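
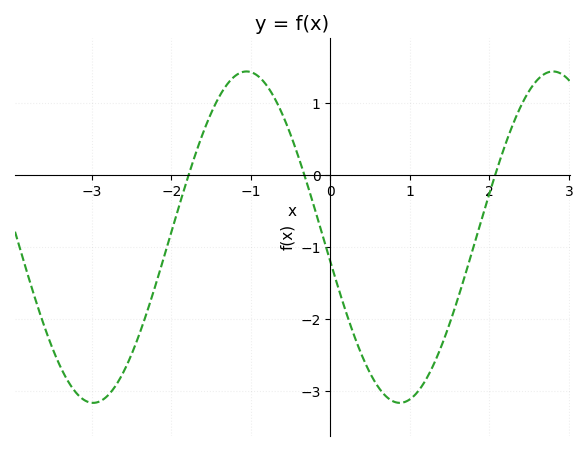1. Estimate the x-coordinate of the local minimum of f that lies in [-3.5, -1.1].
-2.98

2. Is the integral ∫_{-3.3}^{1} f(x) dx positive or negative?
negative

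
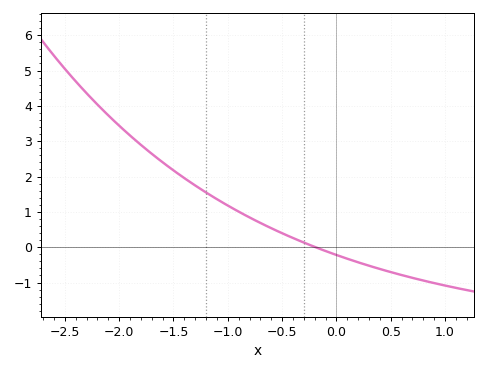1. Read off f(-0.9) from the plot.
1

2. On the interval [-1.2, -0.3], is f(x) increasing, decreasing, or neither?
decreasing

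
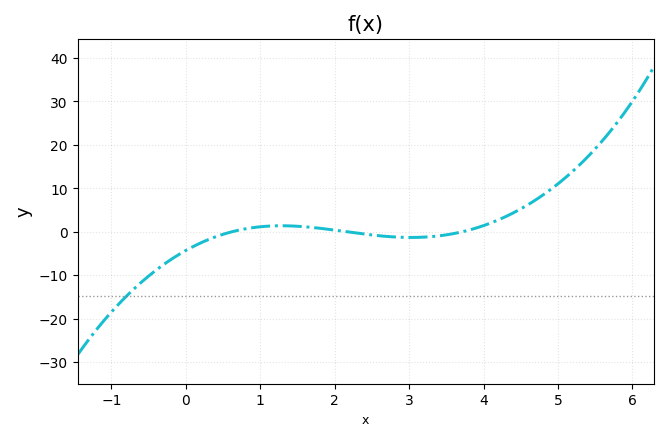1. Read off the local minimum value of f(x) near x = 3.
-1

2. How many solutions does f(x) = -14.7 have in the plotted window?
1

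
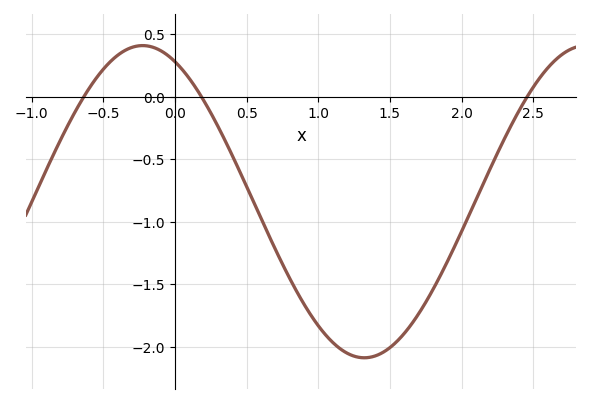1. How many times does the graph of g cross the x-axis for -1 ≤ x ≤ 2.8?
3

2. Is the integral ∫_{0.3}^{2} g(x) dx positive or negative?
negative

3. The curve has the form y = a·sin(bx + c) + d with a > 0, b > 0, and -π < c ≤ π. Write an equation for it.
y = 1.25sin(2.03x + 2.03) - 0.84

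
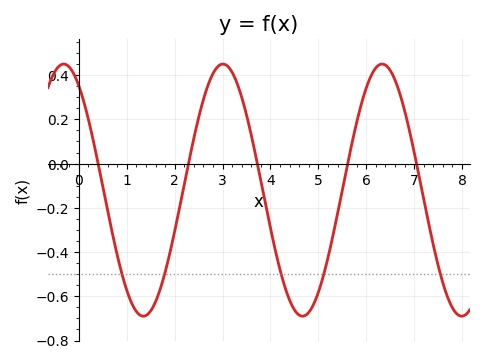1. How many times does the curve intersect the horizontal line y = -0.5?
5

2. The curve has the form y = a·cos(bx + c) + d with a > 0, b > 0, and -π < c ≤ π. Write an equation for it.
y = 0.57cos(1.9x + 0.6) - 0.12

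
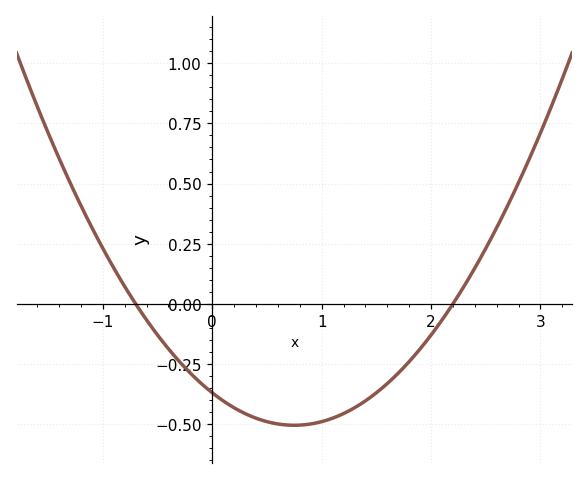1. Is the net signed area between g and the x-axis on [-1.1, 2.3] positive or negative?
negative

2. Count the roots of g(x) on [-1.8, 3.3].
2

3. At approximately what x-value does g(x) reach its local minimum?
0.75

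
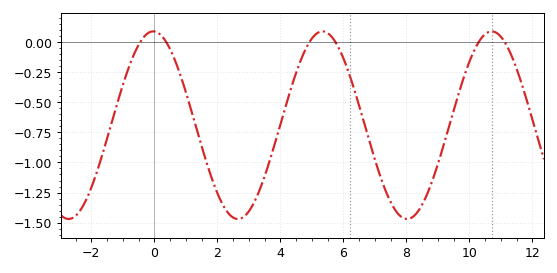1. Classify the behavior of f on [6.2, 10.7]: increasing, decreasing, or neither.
neither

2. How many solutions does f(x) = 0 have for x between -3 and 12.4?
6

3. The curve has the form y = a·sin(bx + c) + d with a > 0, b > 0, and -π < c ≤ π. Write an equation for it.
y = 0.78sin(1.2x + 1.6) - 0.69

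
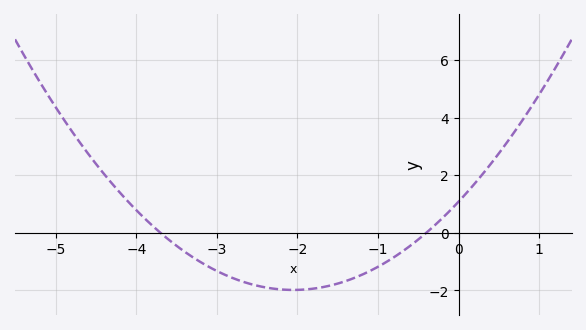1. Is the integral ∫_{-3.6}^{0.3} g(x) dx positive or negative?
negative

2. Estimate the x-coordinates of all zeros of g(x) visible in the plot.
-3.7, -0.4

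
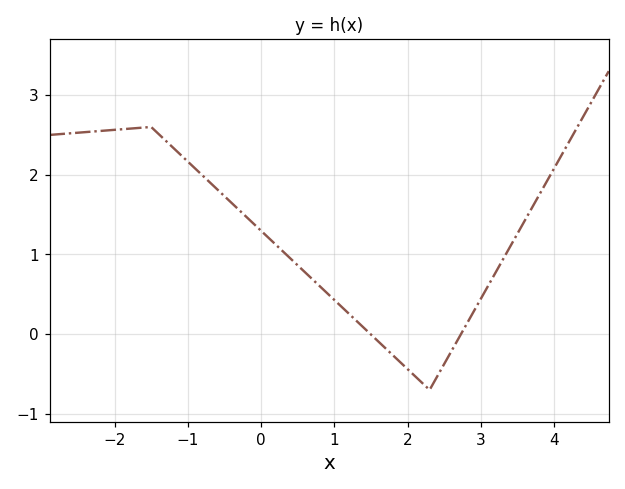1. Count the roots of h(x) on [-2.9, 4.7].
2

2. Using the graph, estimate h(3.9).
1.92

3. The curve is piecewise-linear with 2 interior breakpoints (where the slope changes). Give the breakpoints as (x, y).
(-1.5, 2.6); (2.3, -0.7)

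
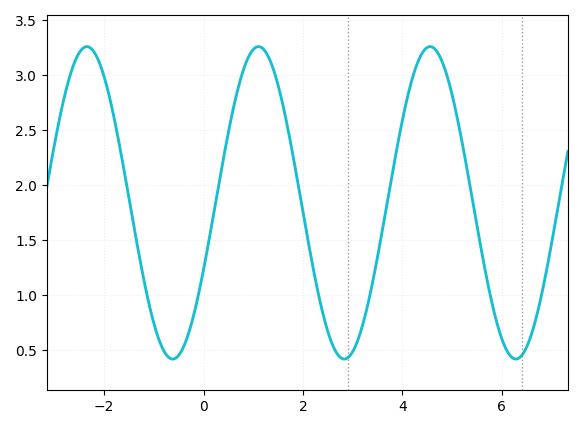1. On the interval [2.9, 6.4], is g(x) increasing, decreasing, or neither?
neither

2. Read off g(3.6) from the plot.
1.6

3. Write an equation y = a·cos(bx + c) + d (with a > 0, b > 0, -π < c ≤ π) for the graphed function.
y = 1.42cos(1.82x - 2.01) + 1.84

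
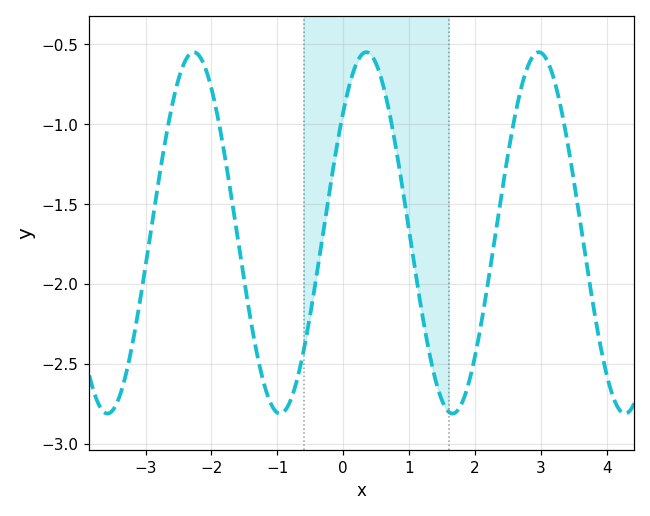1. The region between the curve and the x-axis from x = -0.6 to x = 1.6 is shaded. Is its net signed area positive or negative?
negative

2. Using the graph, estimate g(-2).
-0.8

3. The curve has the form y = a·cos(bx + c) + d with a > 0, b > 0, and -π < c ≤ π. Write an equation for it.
y = 1.13cos(2.4x - 0.84) - 1.68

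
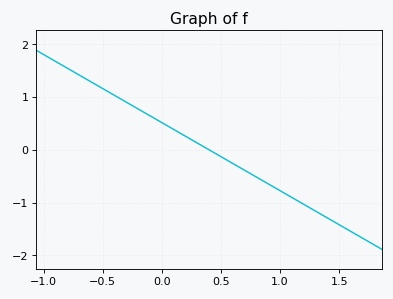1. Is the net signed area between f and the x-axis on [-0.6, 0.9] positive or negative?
positive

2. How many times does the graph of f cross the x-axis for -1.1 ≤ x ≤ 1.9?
1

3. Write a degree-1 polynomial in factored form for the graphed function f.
y = -1.29(x - 0.4)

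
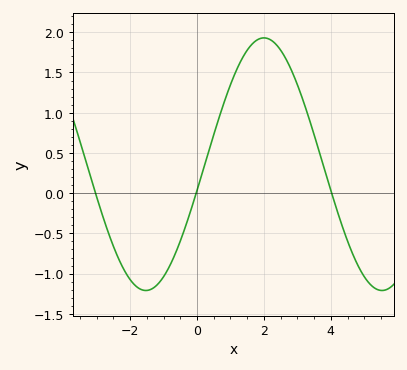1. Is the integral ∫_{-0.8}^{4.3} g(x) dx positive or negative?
positive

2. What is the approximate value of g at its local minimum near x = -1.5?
-1.21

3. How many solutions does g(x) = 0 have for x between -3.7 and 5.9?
3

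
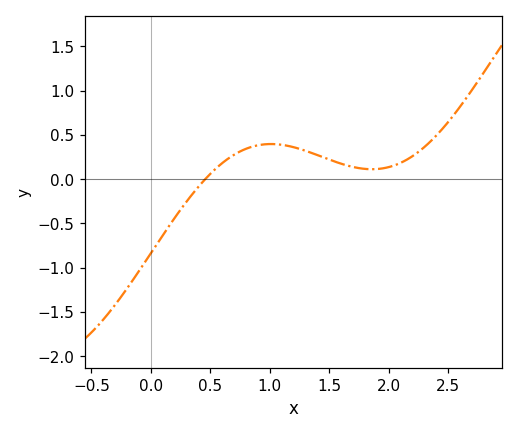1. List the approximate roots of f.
0.45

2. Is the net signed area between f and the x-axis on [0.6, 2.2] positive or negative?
positive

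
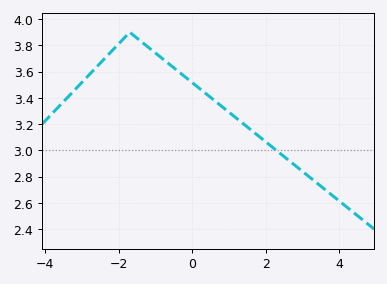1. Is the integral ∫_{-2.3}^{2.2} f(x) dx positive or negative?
positive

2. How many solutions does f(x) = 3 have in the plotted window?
1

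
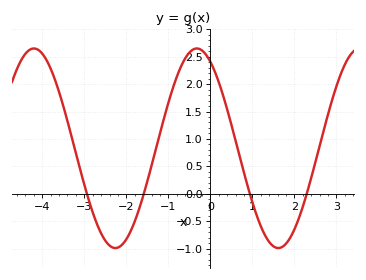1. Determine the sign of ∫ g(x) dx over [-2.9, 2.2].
positive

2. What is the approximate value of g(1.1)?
-0.386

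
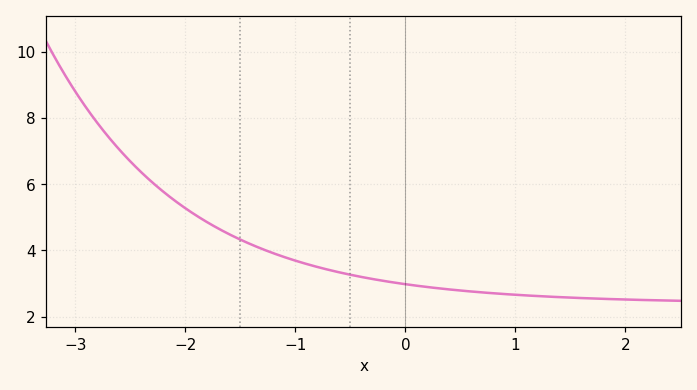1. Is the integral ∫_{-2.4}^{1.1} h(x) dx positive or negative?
positive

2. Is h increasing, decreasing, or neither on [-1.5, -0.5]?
decreasing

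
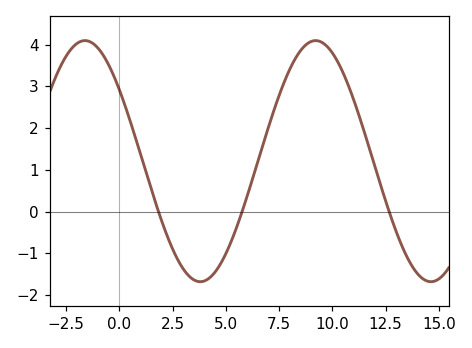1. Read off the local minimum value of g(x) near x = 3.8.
-1.7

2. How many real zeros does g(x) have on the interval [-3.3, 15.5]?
3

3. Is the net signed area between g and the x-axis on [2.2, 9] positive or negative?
positive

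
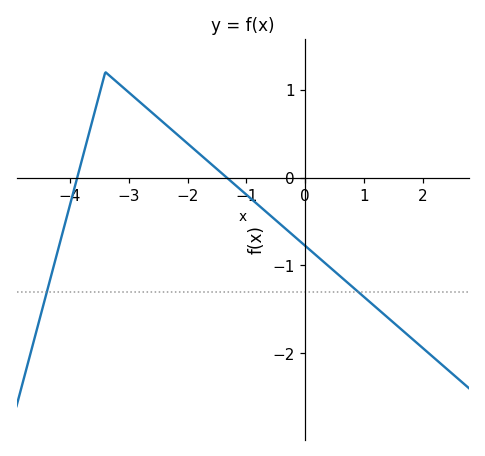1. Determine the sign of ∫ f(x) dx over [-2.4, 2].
negative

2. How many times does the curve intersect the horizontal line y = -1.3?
2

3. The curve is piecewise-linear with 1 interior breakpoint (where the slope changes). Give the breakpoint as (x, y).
(-3.4, 1.2)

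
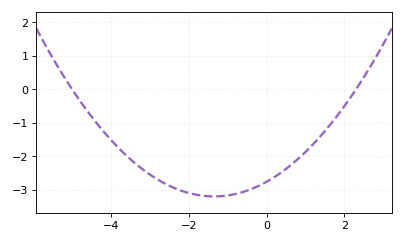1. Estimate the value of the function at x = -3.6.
-2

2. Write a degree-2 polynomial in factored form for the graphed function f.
y = 0.24(x + 5)(x - 2.3)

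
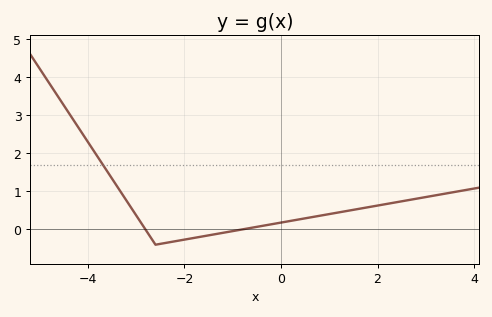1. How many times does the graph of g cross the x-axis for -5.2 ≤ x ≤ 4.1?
2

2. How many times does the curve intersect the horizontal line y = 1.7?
1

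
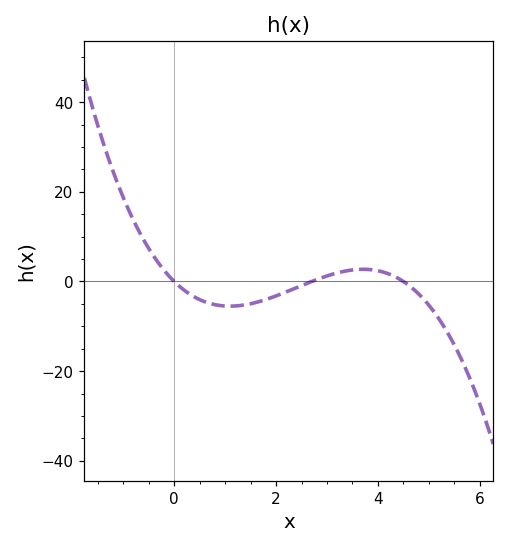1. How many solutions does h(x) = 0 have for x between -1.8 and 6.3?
3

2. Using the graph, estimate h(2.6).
0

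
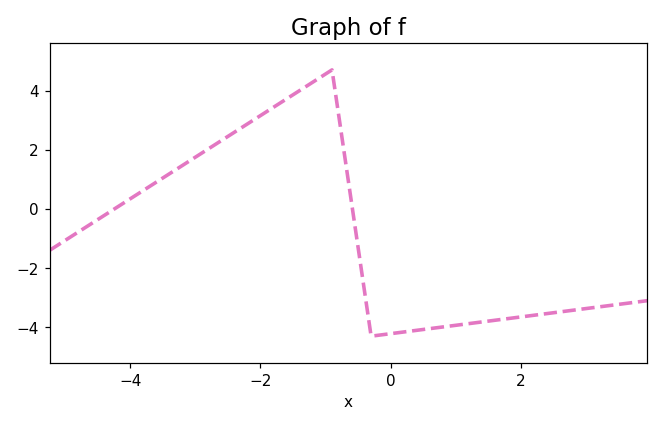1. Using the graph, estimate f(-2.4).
2.6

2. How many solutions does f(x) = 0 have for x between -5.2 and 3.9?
2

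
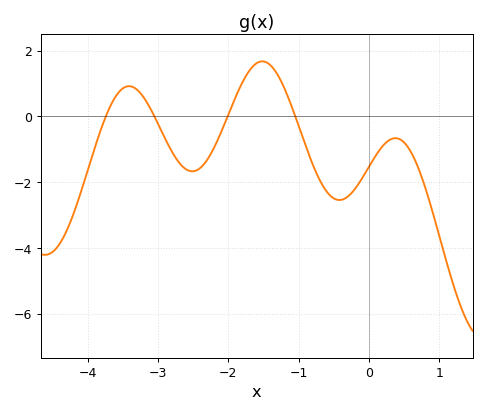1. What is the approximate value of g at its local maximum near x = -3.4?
0.917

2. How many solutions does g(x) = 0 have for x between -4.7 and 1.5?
4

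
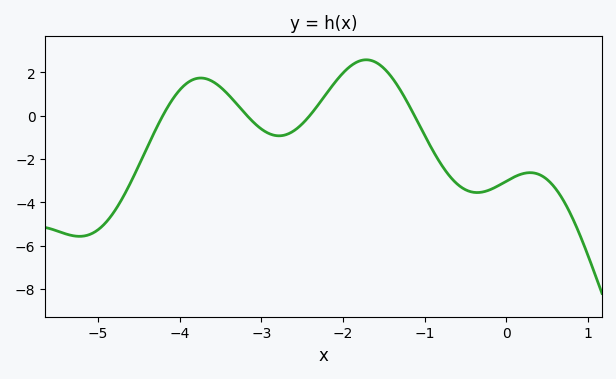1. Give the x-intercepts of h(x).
-4.21, -3.18, -2.41, -1.13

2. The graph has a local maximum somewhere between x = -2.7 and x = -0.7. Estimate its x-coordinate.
-1.72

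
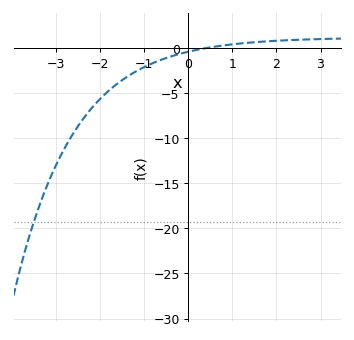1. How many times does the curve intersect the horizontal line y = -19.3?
1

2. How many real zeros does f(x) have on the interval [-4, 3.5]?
1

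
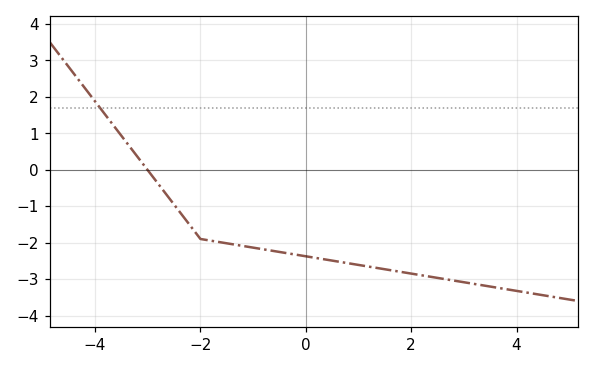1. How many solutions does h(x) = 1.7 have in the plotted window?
1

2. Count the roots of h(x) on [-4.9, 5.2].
1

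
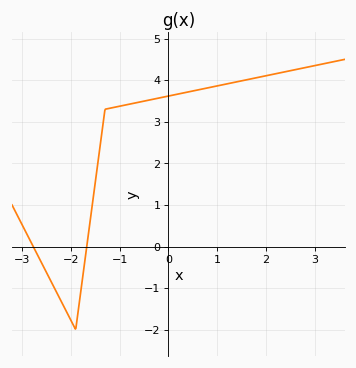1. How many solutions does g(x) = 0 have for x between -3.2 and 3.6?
2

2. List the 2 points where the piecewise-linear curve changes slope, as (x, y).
(-1.9, -2); (-1.3, 3.3)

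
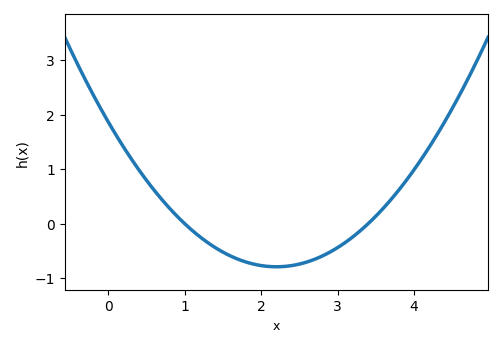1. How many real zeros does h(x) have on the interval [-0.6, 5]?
2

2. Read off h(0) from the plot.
1.87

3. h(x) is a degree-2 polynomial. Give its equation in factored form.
y = 0.55(x - 1)(x - 3.4)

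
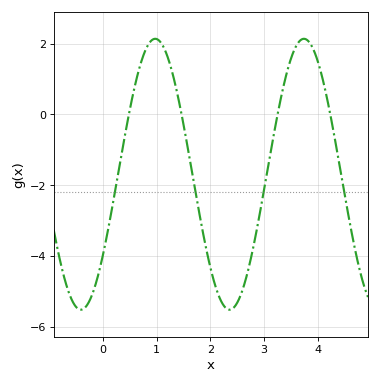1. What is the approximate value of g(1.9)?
-3.63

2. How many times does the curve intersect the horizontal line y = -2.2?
4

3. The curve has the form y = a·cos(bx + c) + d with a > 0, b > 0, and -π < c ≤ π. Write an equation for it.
y = 3.83cos(2.27x - 2.21) - 1.69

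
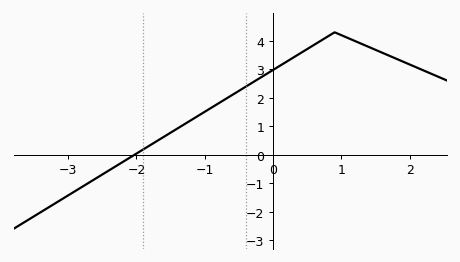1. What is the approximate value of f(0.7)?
4.01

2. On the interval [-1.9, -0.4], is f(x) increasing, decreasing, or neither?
increasing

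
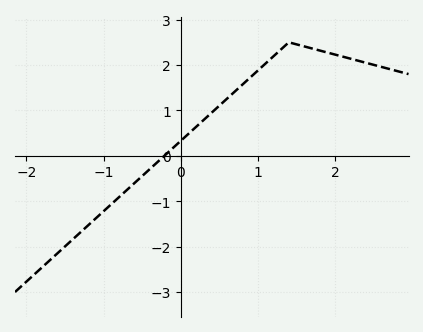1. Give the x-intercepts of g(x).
-0.2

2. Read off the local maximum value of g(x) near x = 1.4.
2.5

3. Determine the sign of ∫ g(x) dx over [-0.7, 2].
positive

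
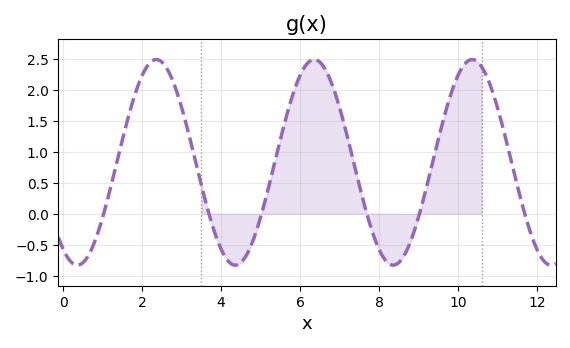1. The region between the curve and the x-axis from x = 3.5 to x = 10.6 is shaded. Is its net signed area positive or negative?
positive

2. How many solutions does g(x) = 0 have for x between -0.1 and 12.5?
6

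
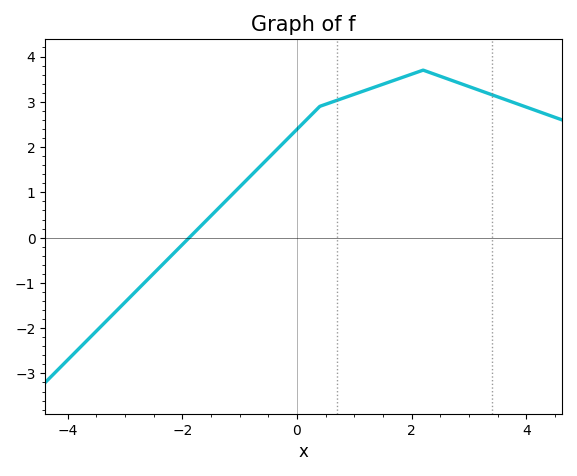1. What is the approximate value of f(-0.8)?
1.37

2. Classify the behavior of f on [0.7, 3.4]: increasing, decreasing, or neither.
neither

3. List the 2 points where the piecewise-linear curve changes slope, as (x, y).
(0.4, 2.9); (2.2, 3.7)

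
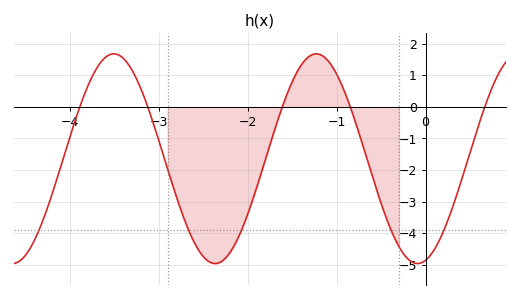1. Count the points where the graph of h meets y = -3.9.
5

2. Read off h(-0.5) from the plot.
-3.06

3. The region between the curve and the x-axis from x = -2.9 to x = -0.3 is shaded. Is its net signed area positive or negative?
negative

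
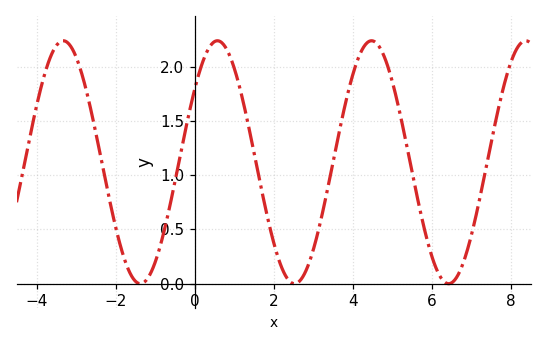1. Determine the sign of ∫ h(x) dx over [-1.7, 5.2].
positive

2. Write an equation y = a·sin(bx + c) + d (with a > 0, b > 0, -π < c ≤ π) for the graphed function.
y = 1.12sin(1.61x + 0.652) + 1.12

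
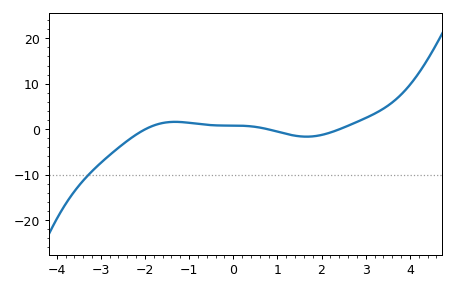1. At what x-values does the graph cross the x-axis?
-1.99, 0.775, 2.41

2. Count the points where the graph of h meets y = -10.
1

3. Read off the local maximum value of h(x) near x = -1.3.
1.6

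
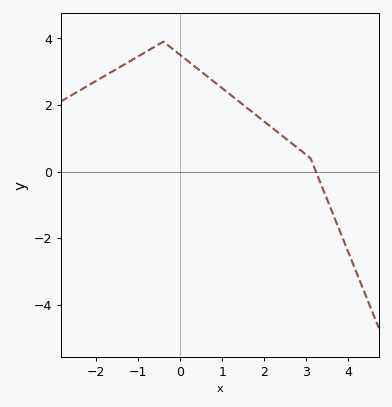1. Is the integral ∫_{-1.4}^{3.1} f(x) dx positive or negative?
positive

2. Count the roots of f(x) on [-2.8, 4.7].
1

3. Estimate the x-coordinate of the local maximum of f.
-0.4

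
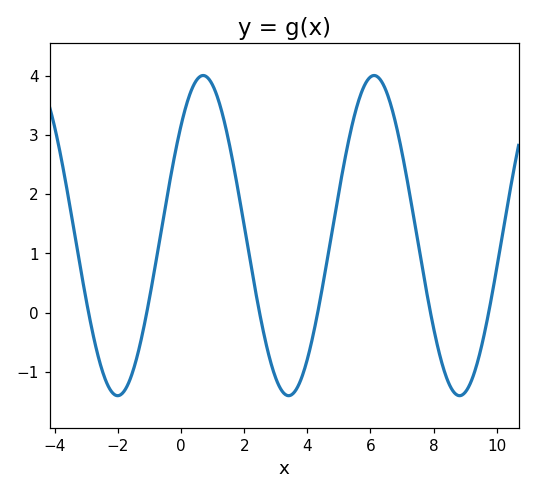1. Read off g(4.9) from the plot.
1.74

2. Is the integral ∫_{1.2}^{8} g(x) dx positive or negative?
positive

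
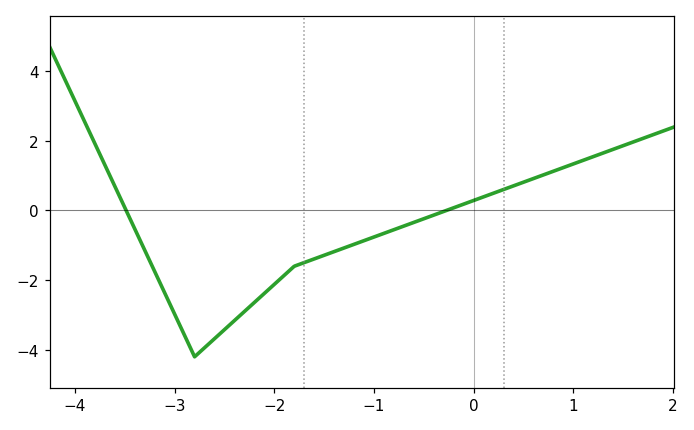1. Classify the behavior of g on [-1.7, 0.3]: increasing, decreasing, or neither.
increasing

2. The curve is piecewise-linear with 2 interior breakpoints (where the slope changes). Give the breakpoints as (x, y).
(-2.8, -4.2); (-1.8, -1.6)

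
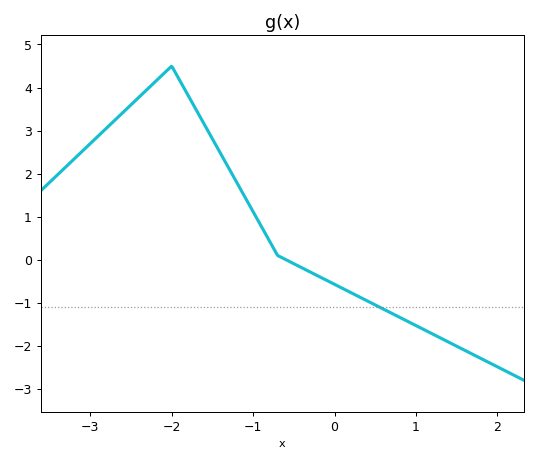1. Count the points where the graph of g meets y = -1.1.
1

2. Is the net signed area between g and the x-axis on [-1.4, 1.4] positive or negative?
negative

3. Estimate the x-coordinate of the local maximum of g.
-2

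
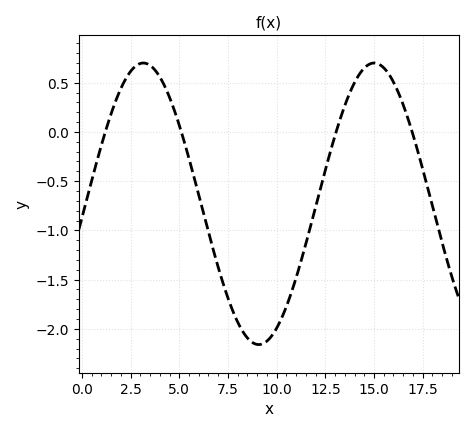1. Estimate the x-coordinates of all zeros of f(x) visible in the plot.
1, 5, 13, 17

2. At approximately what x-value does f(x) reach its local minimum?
9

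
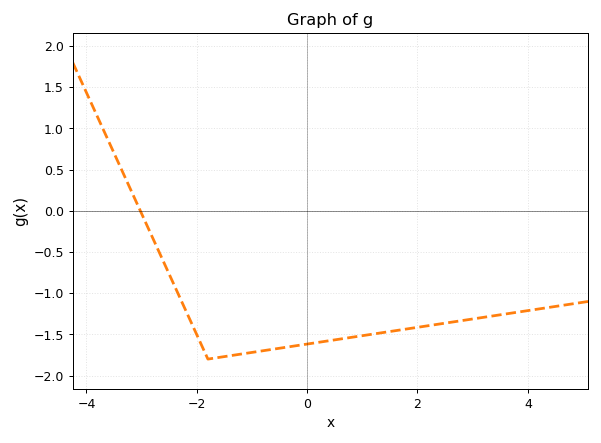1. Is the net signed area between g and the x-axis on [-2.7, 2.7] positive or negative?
negative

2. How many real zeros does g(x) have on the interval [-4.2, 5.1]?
1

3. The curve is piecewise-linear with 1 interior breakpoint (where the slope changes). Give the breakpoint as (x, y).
(-1.8, -1.8)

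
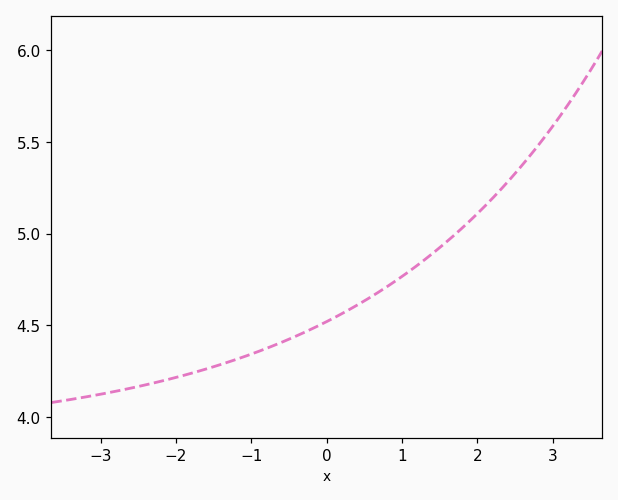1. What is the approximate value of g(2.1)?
5.15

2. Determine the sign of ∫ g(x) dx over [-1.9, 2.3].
positive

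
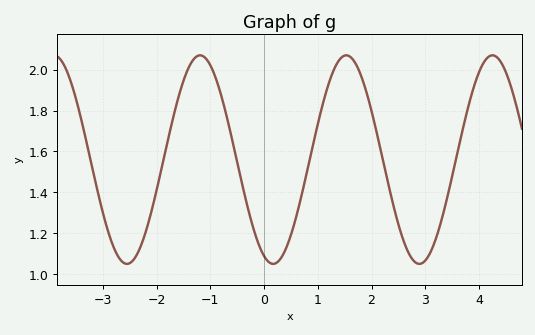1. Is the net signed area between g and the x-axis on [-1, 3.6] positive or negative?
positive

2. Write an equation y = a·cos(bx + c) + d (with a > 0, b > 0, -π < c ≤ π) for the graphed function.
y = 0.51cos(2.31x + 2.75) + 1.56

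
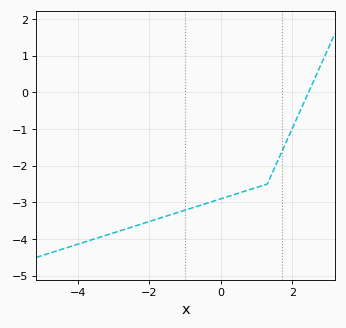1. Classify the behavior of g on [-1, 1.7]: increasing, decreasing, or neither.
increasing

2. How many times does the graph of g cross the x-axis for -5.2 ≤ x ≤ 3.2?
1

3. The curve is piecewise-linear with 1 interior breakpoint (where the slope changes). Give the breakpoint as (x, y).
(1.3, -2.5)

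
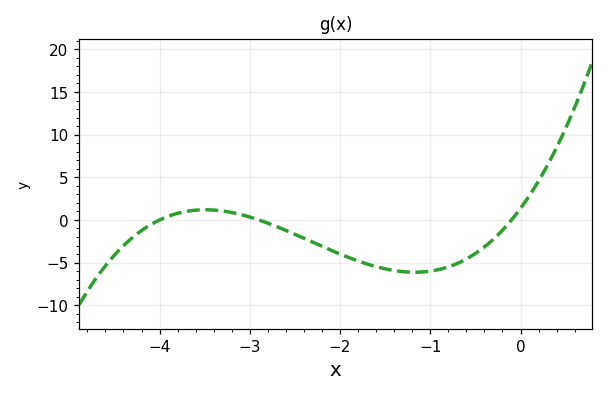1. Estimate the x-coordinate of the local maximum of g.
-3.5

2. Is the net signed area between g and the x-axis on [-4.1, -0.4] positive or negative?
negative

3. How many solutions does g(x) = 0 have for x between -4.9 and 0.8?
3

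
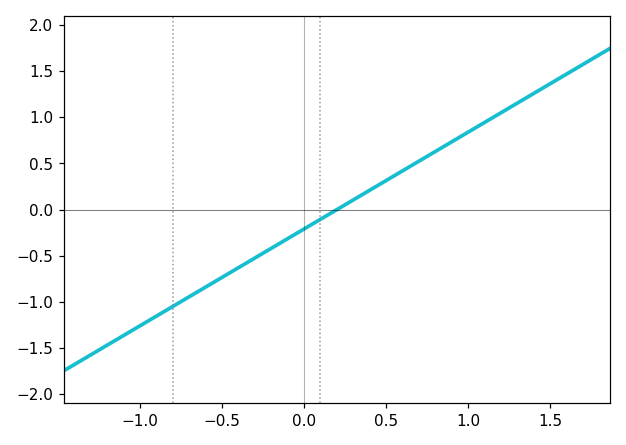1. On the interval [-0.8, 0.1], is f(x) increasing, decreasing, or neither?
increasing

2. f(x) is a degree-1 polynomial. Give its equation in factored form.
y = 1.05(x - 0.2)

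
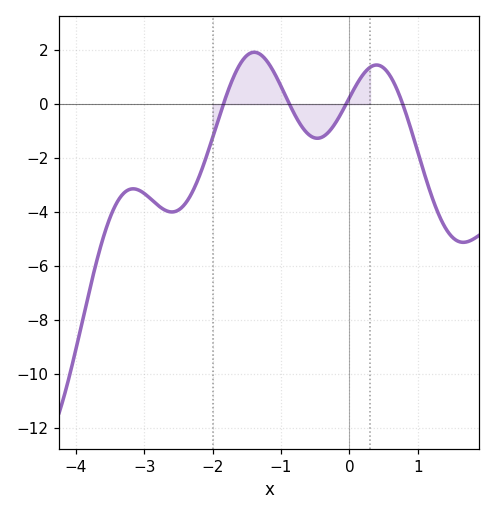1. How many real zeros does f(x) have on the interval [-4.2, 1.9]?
4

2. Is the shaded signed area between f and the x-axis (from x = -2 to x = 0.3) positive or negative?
positive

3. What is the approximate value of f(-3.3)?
-3.4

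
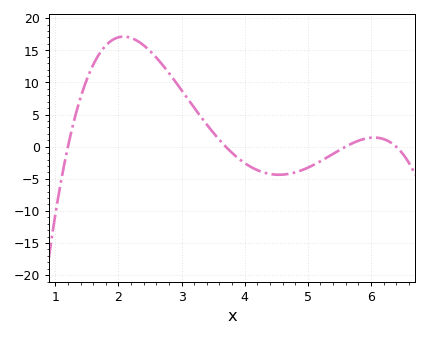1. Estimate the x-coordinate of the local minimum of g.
4.5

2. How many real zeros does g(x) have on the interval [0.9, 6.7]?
4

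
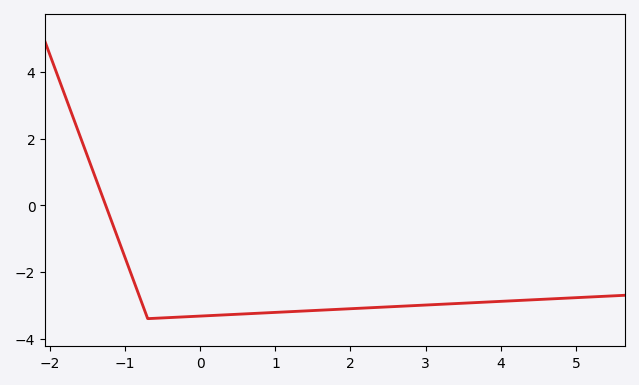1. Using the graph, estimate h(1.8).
-3.12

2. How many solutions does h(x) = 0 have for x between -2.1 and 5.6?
1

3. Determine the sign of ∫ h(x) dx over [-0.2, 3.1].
negative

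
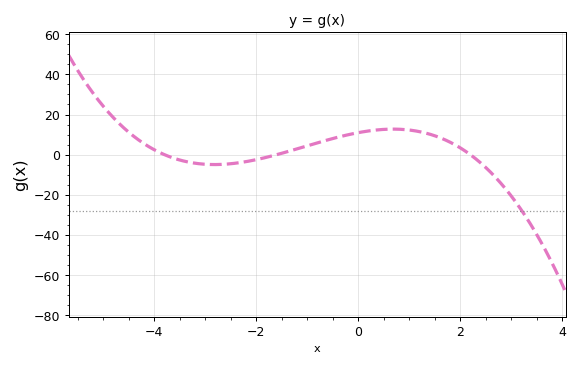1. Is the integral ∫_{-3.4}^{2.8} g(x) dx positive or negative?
positive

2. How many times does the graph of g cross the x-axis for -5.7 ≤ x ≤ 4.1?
3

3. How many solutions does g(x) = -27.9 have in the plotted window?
1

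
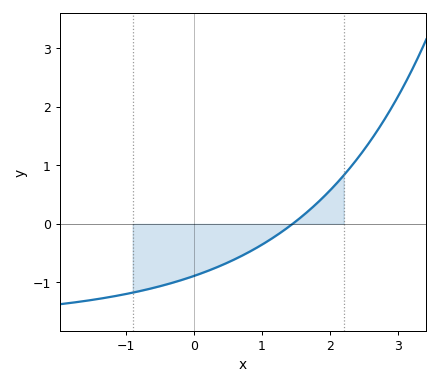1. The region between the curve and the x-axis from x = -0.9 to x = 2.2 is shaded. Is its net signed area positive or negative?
negative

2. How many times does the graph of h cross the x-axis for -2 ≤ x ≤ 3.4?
1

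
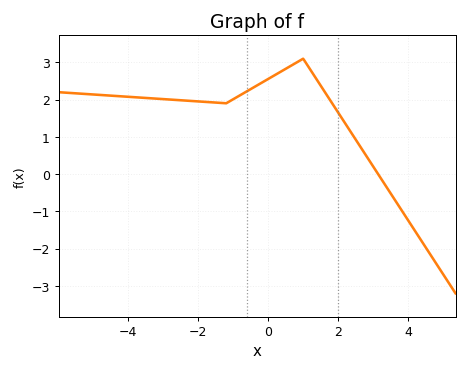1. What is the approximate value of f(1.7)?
2.09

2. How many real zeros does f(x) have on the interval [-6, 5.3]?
1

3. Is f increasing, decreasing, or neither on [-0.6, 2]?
neither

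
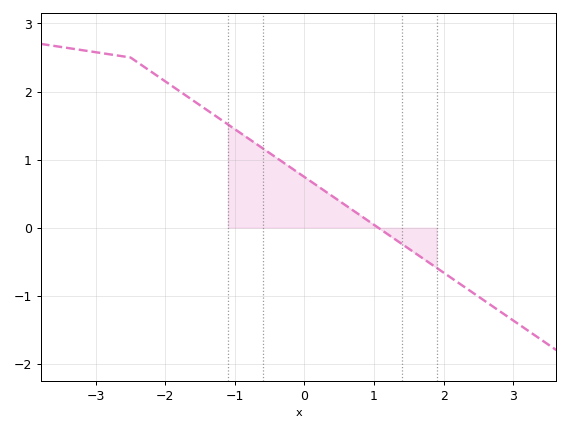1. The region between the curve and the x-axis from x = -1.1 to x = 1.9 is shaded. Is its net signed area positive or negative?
positive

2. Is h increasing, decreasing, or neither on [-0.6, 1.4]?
decreasing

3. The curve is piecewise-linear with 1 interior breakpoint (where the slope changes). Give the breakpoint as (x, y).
(-2.5, 2.5)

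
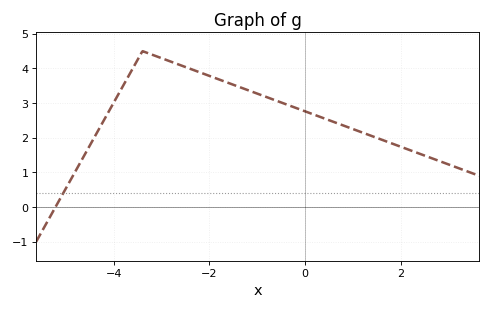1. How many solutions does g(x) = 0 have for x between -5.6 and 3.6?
1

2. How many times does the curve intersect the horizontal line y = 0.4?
1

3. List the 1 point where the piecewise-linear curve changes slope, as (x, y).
(-3.4, 4.5)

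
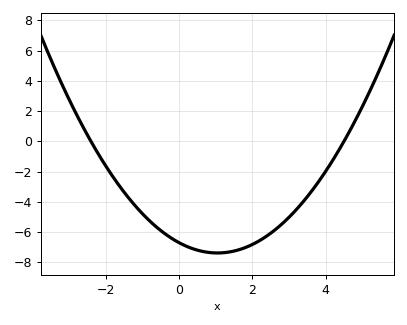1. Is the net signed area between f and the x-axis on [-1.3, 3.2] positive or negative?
negative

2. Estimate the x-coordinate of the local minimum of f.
1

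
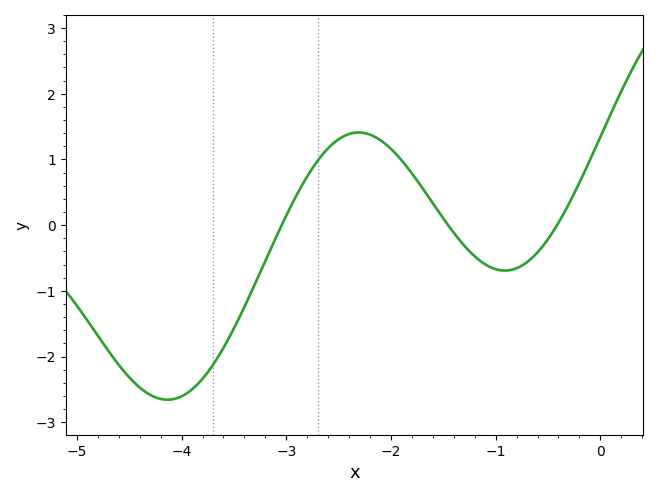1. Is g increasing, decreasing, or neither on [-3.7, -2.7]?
increasing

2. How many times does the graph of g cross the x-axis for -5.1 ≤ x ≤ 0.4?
3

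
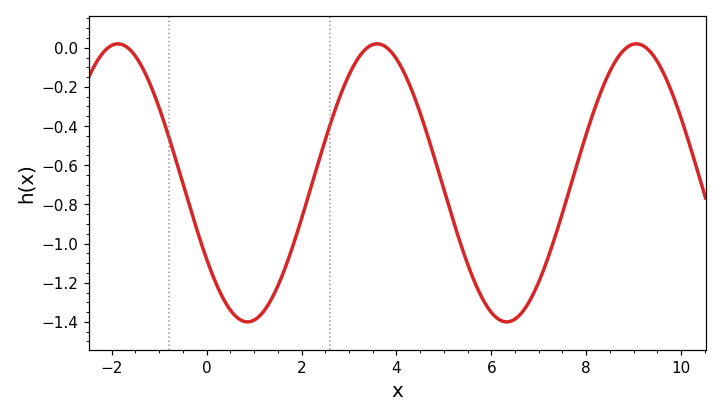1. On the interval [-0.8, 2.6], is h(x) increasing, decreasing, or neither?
neither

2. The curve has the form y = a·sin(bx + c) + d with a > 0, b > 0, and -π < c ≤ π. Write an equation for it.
y = 0.71sin(1.1x - 2.6) - 0.69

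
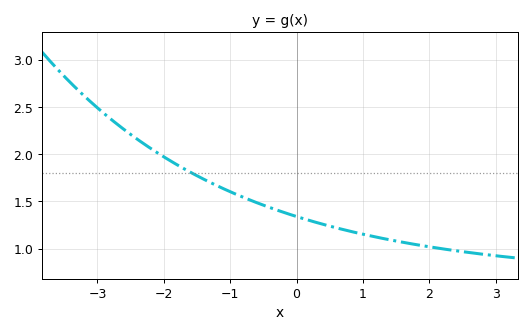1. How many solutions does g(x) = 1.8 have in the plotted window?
1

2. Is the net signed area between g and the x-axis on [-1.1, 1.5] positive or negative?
positive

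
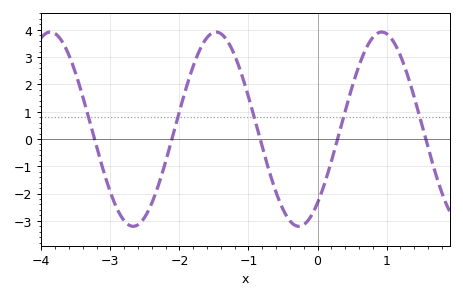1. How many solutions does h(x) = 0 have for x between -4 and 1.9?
5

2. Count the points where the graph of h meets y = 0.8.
5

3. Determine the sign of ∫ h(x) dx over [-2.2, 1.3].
positive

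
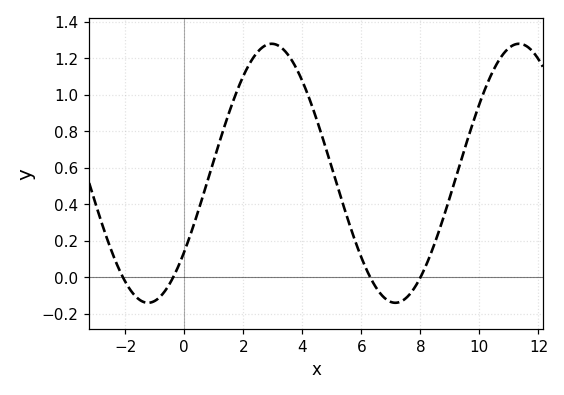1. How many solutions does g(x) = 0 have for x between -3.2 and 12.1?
4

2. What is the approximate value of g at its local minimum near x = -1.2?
-0.14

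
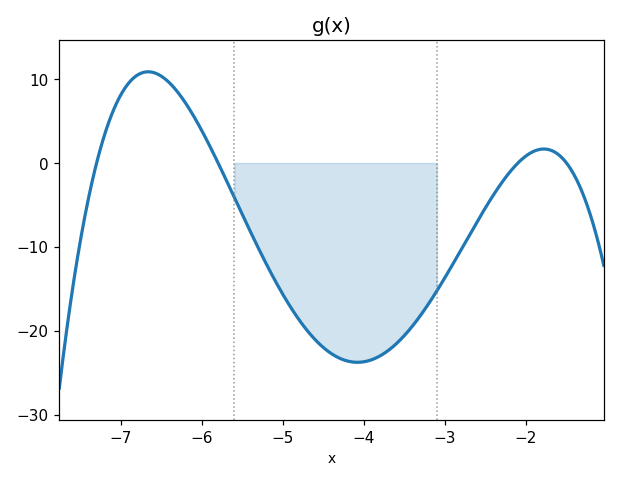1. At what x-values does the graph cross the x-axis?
-7.3, -5.8, -2.1, -1.5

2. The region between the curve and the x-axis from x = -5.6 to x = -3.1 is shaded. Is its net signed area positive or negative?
negative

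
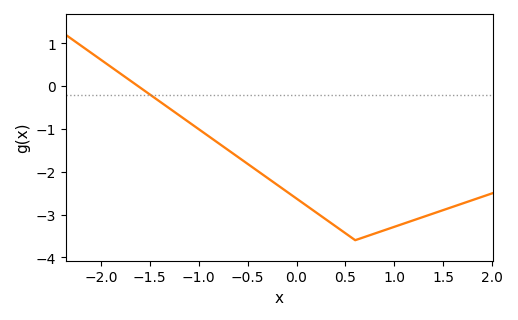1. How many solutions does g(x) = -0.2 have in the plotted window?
1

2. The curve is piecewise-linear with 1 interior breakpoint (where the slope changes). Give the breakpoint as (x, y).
(0.6, -3.6)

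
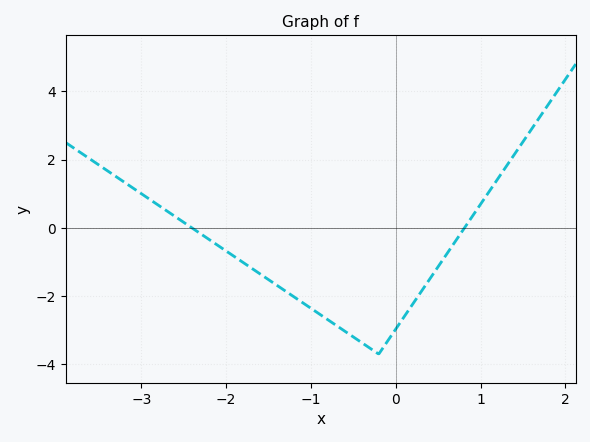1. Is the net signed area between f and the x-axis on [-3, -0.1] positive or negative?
negative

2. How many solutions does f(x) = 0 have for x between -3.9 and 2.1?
2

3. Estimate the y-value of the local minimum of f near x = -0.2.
-3.6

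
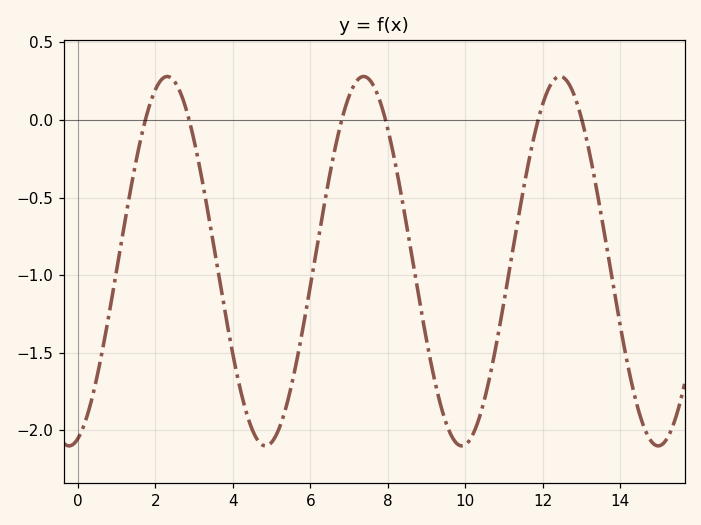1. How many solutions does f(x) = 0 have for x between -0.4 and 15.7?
6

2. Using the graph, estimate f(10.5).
-1.79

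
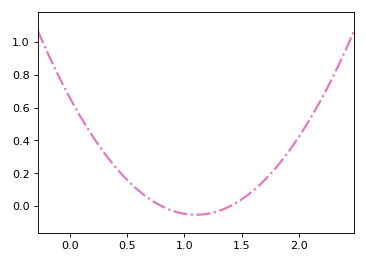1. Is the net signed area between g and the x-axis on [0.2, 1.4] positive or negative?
positive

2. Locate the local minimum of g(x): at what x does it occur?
1.1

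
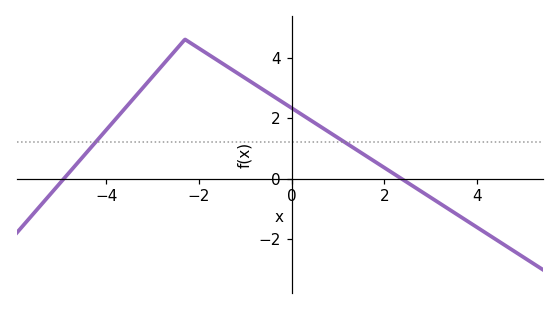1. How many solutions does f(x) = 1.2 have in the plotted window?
2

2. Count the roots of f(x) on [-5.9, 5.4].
2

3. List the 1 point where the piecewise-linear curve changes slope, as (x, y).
(-2.3, 4.6)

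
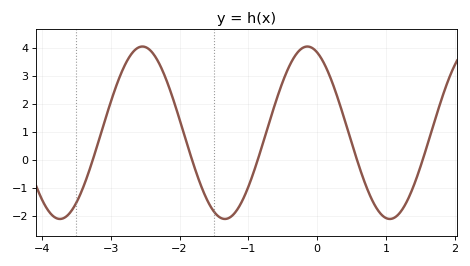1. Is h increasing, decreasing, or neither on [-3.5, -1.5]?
neither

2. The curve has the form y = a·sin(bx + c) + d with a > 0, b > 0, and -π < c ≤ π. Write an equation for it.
y = 3.08sin(2.62x + 1.94) + 0.96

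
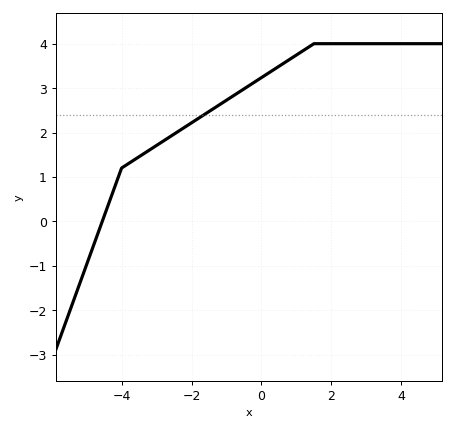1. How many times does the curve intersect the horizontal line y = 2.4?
1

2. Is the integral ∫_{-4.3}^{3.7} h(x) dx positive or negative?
positive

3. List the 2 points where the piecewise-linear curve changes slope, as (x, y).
(-4, 1.2); (1.5, 4)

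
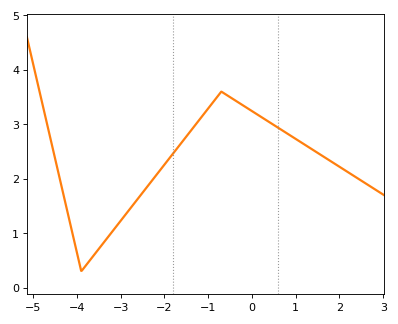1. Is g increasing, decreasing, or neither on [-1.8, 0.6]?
neither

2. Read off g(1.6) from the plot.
2.4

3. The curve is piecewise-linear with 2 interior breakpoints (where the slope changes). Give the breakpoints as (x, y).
(-3.9, 0.3); (-0.7, 3.6)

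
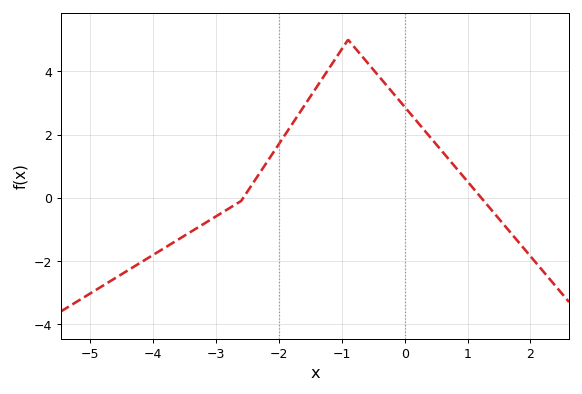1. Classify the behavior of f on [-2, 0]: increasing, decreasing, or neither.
neither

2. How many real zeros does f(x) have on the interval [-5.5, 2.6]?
2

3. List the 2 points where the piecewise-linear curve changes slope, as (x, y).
(-2.6, -0.1); (-0.9, 5)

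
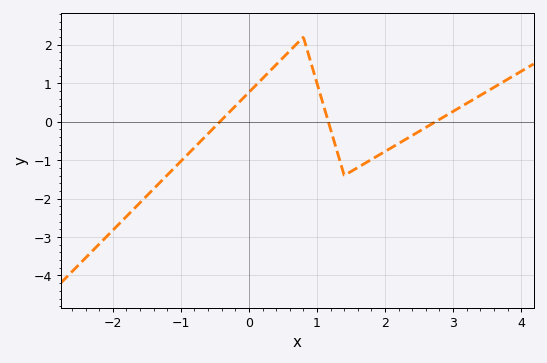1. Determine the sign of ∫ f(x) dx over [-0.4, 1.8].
positive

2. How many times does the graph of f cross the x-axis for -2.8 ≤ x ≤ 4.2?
3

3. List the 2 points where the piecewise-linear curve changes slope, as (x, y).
(0.8, 2.2); (1.4, -1.4)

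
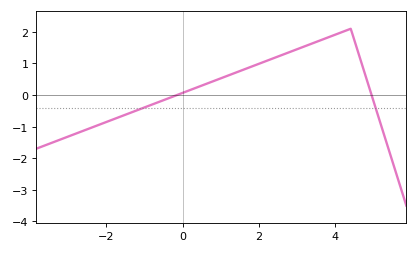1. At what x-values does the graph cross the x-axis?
-0.2, 5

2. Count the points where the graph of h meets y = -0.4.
2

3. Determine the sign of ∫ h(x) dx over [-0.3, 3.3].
positive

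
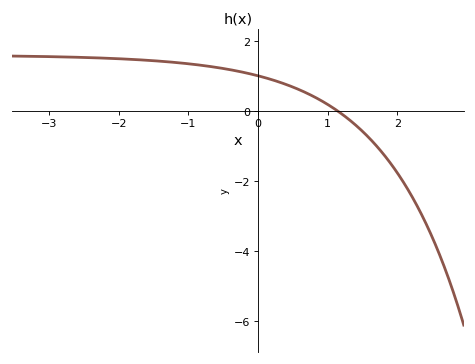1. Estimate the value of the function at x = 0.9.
0.4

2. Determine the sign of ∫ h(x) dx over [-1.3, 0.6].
positive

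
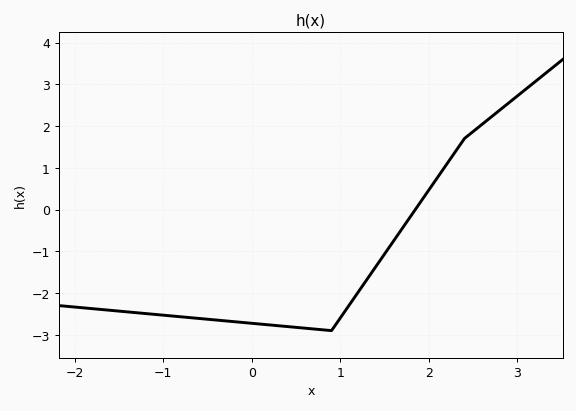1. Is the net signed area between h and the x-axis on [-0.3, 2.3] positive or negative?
negative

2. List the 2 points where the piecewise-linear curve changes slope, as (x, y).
(0.9, -2.9); (2.4, 1.7)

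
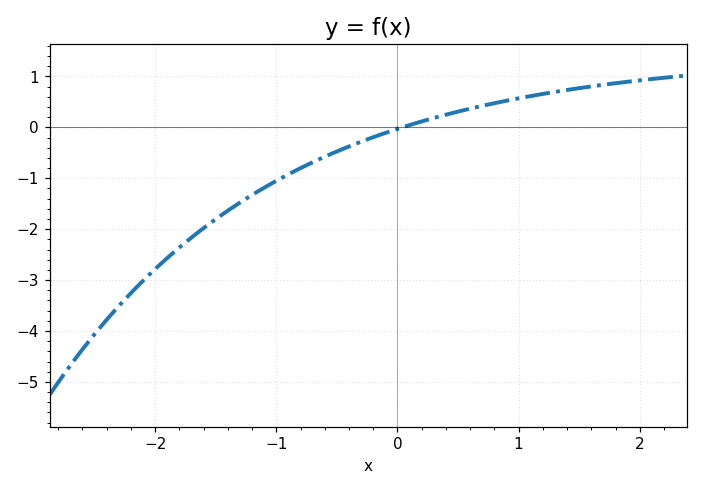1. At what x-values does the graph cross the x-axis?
0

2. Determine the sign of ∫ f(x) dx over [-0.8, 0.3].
negative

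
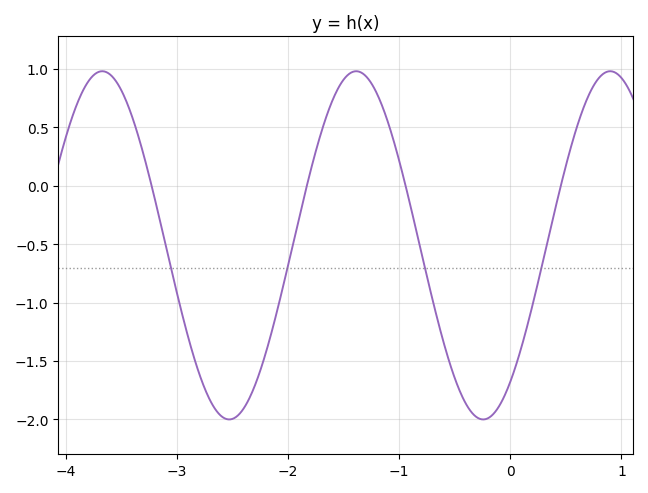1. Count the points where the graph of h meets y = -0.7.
4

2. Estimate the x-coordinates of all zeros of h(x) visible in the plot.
-3.2, -1.8, -0.9, 0.5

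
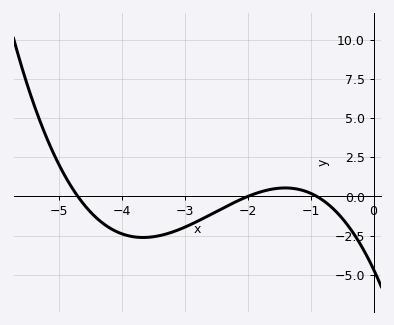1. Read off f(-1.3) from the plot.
0.524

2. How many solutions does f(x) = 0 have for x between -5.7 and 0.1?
3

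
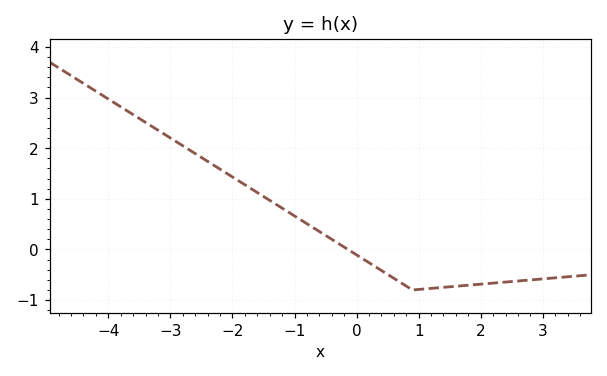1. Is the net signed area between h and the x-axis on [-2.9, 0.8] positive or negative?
positive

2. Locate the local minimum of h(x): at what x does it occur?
0.9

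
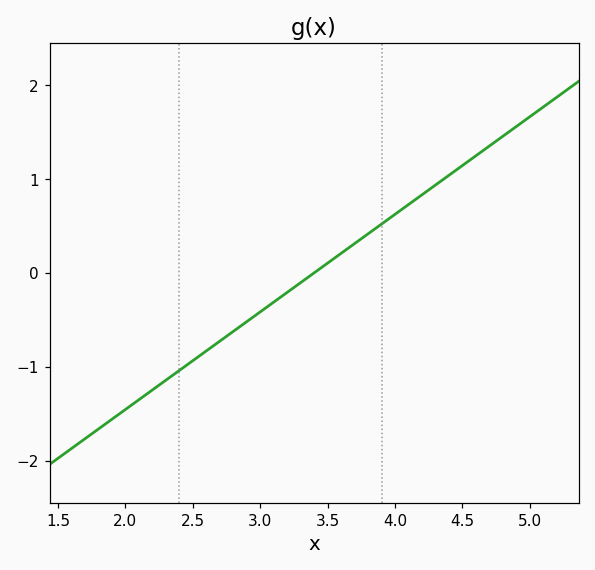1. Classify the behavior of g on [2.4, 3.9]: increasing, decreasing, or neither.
increasing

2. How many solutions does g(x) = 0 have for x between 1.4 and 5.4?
1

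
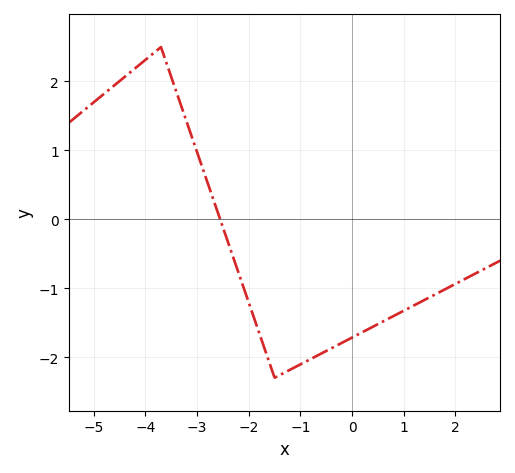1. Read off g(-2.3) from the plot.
-0.6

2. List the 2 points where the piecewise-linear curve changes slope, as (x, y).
(-3.7, 2.5); (-1.5, -2.3)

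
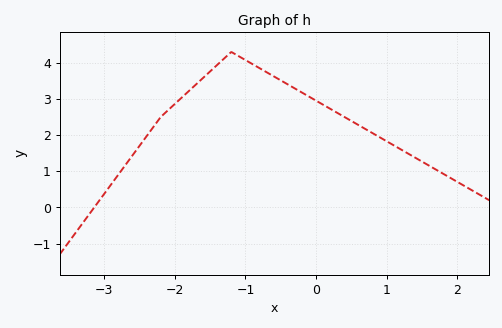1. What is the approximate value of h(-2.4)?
1.97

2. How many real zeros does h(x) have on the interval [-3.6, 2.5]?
1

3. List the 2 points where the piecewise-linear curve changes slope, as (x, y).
(-2.2, 2.5); (-1.2, 4.3)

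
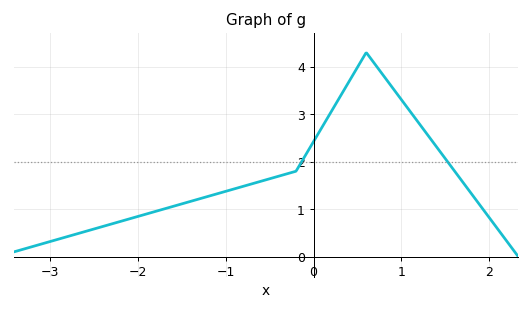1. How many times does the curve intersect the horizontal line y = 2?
2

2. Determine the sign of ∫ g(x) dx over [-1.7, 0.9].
positive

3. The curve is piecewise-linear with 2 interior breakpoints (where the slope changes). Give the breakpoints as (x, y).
(-0.2, 1.8); (0.6, 4.3)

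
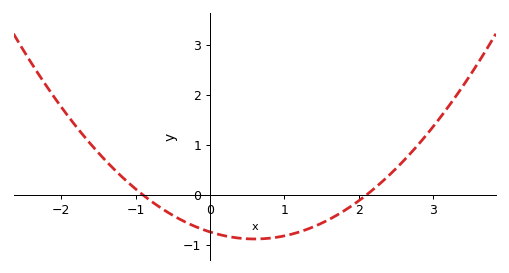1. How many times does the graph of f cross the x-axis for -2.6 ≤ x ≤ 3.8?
2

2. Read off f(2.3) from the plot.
0.2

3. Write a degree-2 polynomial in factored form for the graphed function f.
y = 0.39(x + 0.9)(x - 2.1)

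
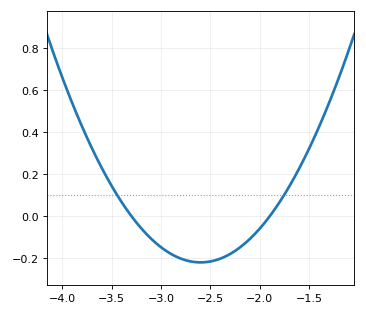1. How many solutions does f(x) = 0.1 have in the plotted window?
2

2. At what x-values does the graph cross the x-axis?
-3.3, -1.9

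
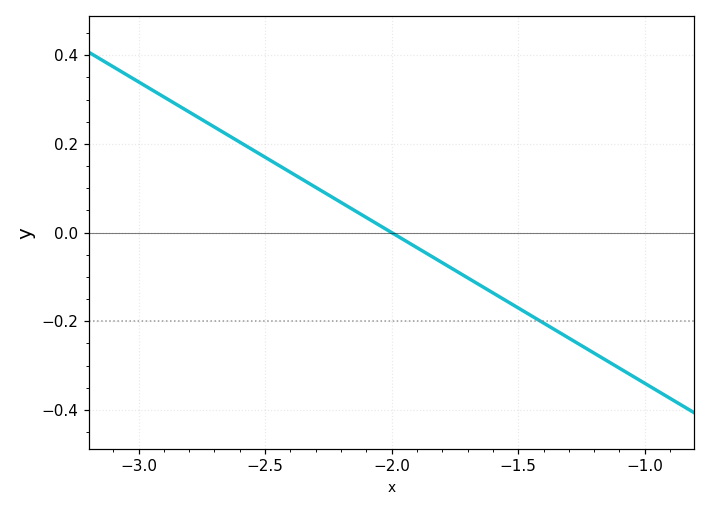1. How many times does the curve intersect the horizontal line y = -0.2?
1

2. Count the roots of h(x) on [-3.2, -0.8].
1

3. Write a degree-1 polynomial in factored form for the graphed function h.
y = -0.34(x + 2)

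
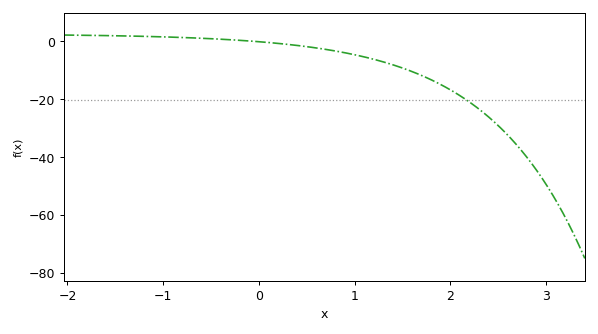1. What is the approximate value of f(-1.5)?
2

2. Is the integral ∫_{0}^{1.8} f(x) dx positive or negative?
negative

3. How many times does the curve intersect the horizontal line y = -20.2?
1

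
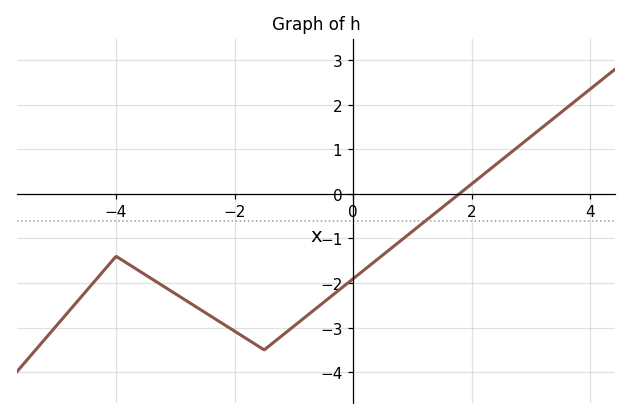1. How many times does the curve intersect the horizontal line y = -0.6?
1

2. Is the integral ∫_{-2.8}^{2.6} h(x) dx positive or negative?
negative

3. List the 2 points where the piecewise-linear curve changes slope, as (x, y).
(-4, -1.4); (-1.5, -3.5)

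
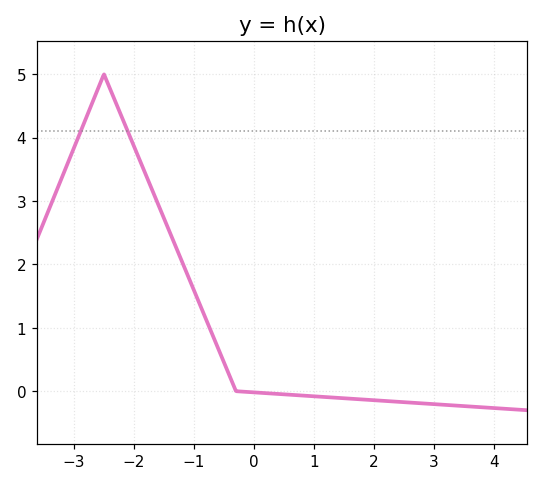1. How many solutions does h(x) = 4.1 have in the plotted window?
2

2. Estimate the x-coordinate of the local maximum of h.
-2.6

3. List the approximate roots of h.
-0.4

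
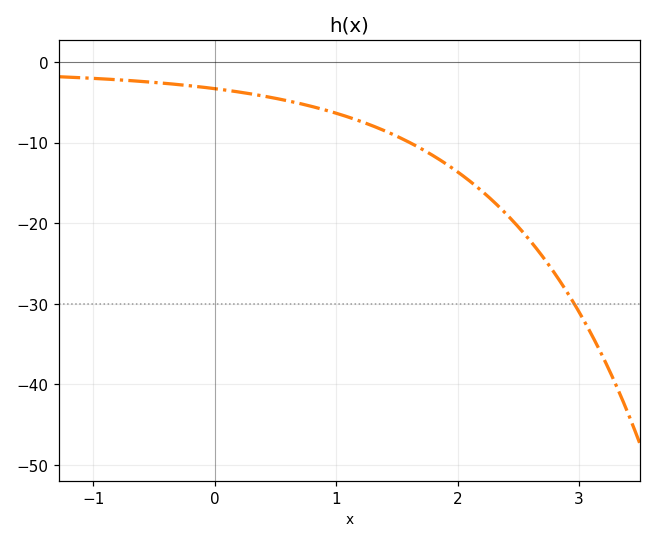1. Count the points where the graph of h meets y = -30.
1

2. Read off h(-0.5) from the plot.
-3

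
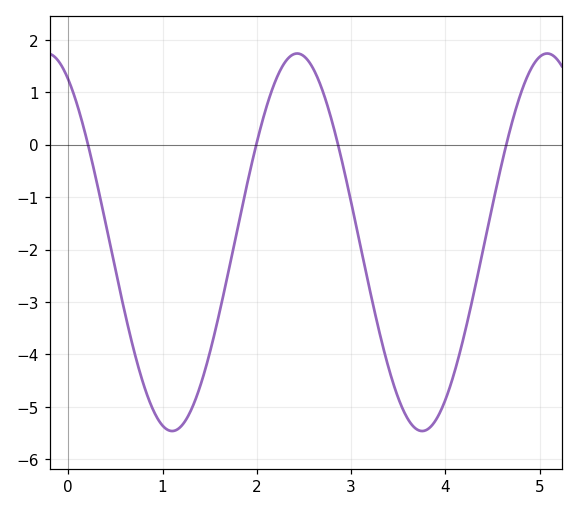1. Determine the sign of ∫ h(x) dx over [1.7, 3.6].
negative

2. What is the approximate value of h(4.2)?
-3.6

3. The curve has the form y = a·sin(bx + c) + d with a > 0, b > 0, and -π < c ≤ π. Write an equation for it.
y = 3.6sin(2.4x + 2.1) - 1.86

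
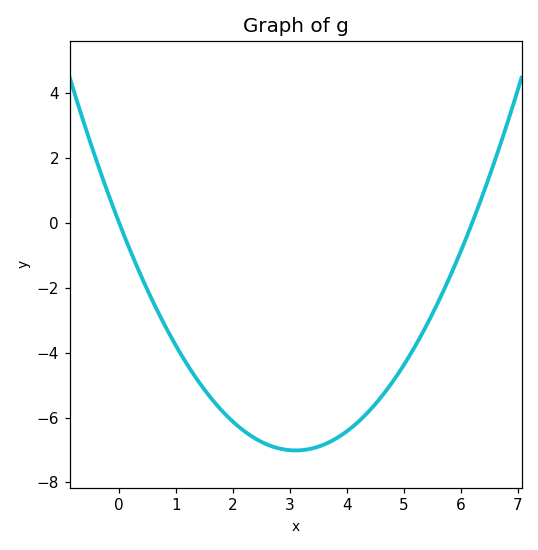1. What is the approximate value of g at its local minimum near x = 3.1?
-7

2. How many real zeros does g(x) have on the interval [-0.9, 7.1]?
2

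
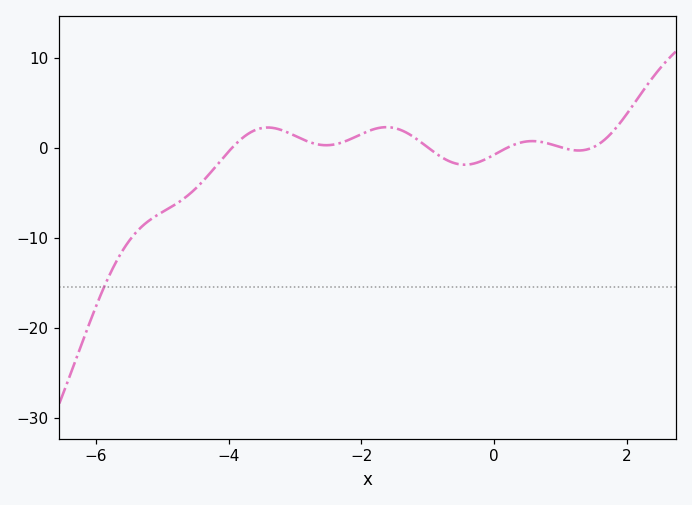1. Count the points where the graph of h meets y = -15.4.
1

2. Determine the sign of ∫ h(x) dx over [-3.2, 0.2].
positive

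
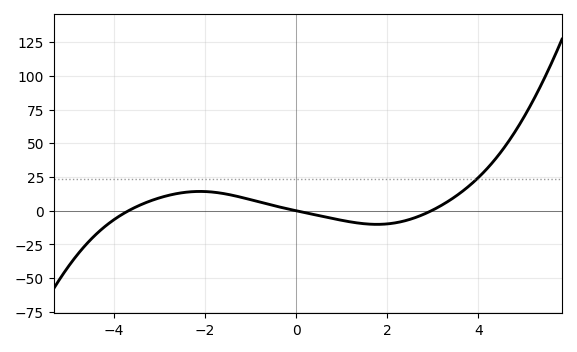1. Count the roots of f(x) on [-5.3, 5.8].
3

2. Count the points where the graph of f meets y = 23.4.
1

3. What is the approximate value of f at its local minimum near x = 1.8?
-10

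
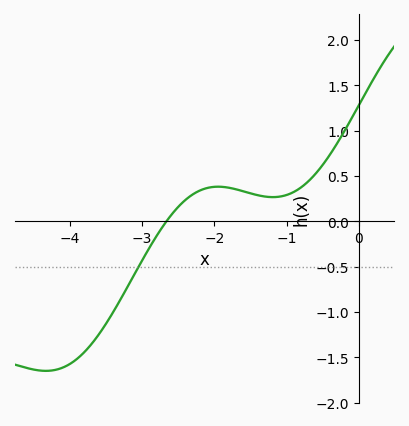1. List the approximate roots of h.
-2.66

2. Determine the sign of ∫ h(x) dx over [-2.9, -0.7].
positive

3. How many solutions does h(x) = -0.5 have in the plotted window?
1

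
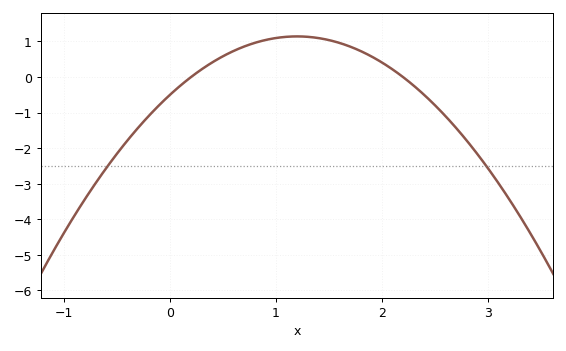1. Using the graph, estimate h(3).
-2.55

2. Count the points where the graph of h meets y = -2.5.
2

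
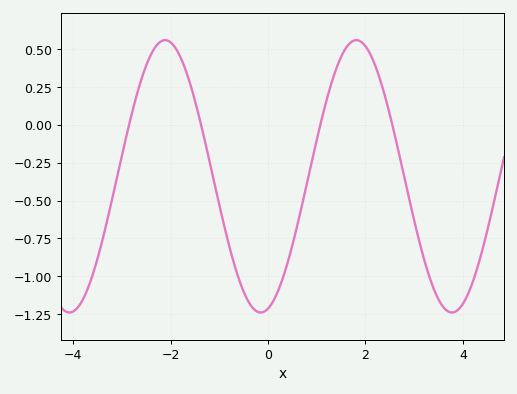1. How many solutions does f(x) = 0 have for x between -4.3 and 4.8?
4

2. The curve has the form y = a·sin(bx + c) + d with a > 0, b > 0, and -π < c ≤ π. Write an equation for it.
y = 0.9sin(1.6x - 1.33) - 0.34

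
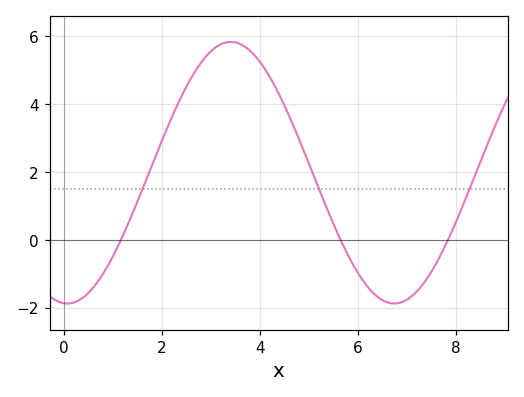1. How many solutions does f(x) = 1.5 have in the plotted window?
3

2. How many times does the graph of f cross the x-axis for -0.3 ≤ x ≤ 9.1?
3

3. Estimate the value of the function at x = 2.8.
5.2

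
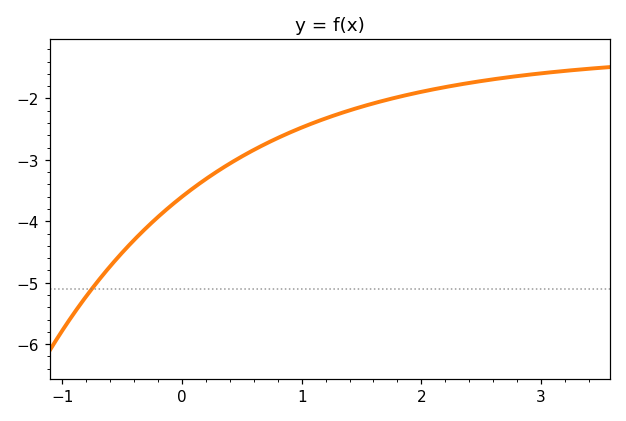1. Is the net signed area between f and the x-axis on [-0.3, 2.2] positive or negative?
negative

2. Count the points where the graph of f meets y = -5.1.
1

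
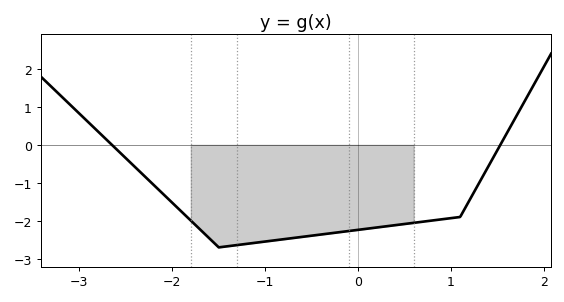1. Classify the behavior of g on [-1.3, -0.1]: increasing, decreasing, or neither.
increasing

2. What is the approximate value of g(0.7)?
-2.02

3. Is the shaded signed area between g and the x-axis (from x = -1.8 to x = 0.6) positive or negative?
negative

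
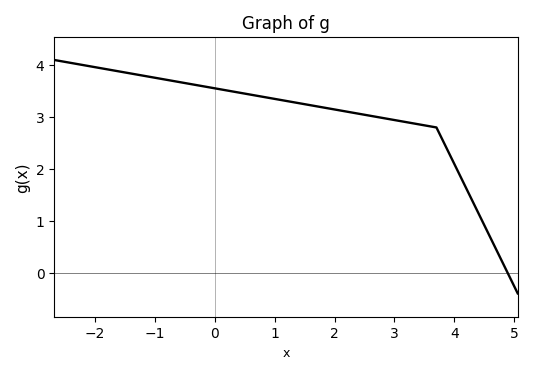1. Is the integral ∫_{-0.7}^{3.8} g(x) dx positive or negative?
positive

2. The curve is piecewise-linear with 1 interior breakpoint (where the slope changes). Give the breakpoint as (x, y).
(3.7, 2.8)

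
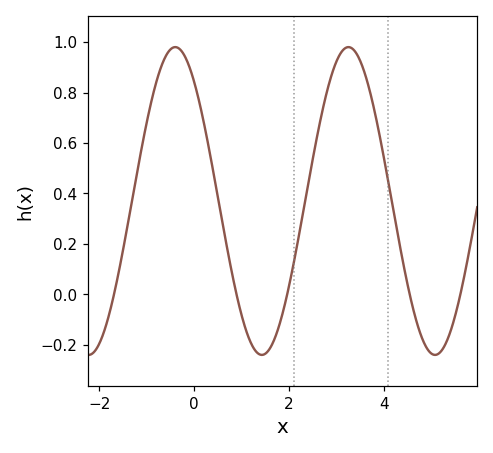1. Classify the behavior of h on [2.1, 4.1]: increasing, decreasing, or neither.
neither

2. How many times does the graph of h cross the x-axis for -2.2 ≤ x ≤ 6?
5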